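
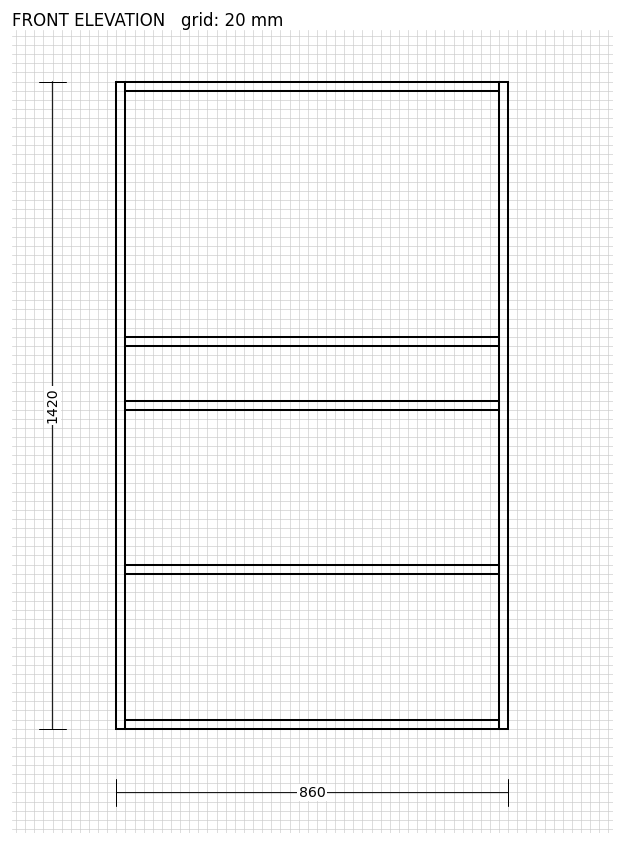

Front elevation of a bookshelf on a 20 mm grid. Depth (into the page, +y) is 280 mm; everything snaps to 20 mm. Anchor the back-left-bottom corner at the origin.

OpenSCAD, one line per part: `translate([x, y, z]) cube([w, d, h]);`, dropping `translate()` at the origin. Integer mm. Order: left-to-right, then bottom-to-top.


cube([20, 280, 1420]);
translate([20, 0, 0]) cube([820, 280, 20]);
translate([20, 0, 340]) cube([820, 280, 20]);
translate([20, 0, 700]) cube([820, 280, 20]);
translate([20, 0, 840]) cube([820, 280, 20]);
translate([20, 0, 1400]) cube([820, 280, 20]);
translate([840, 0, 0]) cube([20, 280, 1420]);


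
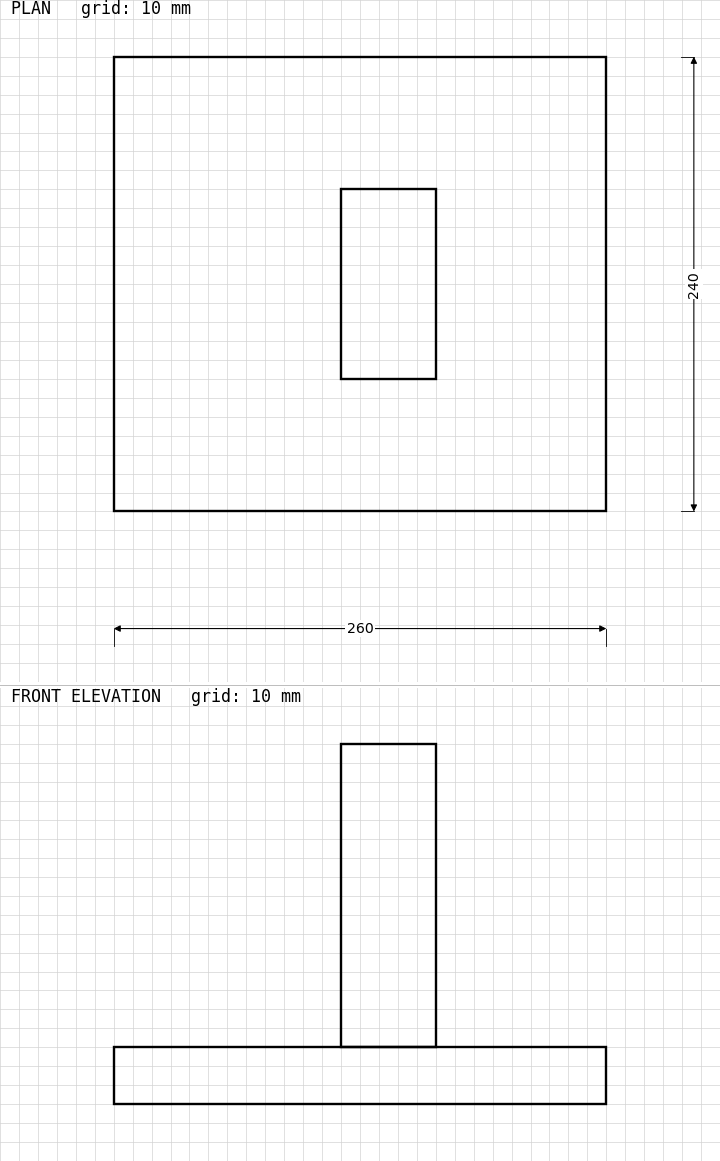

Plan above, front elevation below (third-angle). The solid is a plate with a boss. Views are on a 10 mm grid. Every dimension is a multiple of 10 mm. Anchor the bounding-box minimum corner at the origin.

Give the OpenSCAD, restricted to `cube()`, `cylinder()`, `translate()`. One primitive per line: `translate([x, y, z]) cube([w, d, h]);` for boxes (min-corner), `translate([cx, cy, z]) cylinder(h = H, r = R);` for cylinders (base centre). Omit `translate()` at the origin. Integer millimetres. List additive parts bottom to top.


cube([260, 240, 30]);
translate([120, 70, 30]) cube([50, 100, 160]);


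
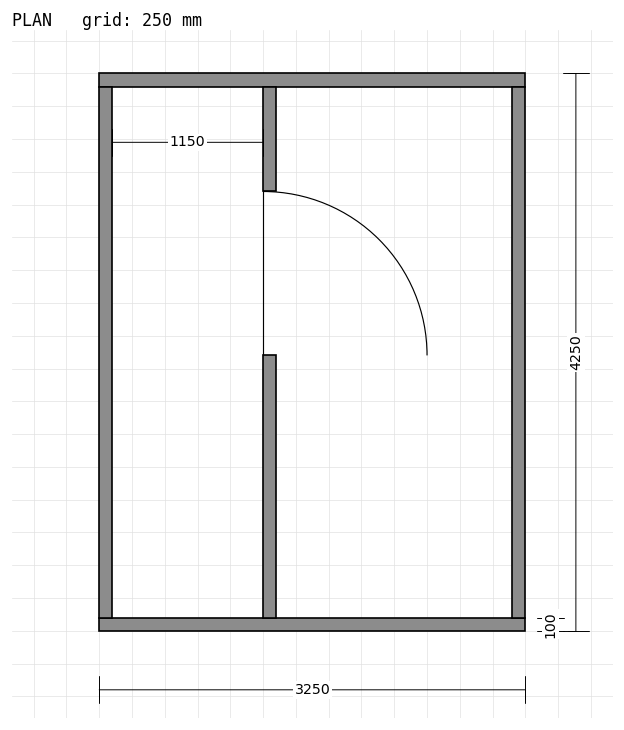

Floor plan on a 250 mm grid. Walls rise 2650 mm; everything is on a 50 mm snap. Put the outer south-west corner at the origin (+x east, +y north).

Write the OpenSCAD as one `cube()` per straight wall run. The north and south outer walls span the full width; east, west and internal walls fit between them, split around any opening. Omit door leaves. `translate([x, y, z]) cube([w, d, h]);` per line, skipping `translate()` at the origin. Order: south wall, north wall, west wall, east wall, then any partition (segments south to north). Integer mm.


cube([3250, 100, 2650]);
translate([0, 4150, 0]) cube([3250, 100, 2650]);
translate([0, 100, 0]) cube([100, 4050, 2650]);
translate([3150, 100, 0]) cube([100, 4050, 2650]);
translate([1250, 100, 0]) cube([100, 2000, 2650]);
translate([1250, 3350, 0]) cube([100, 800, 2650]);


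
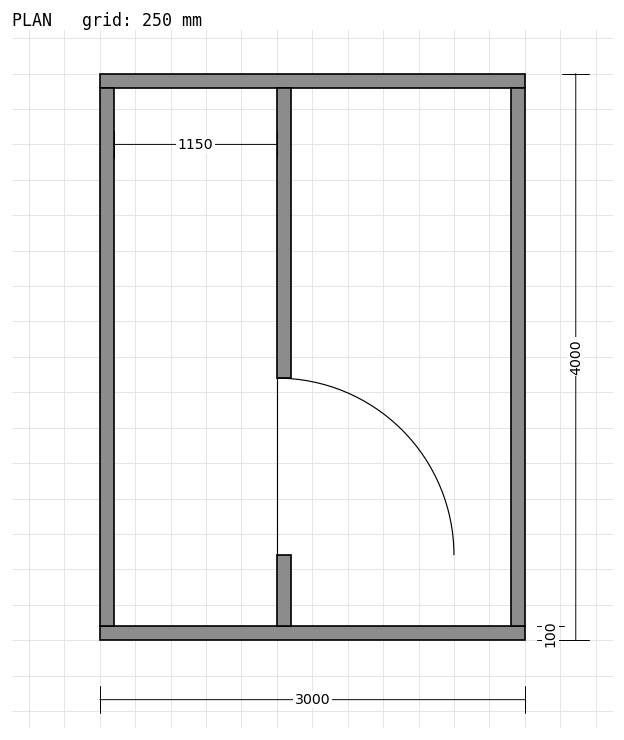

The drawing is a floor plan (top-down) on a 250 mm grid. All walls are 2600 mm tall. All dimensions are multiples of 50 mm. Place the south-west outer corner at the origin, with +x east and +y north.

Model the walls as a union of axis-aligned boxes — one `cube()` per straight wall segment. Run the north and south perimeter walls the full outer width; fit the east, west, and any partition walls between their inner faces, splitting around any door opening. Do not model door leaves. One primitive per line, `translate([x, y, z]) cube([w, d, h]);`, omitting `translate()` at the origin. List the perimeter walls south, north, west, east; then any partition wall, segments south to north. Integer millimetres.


cube([3000, 100, 2600]);
translate([0, 3900, 0]) cube([3000, 100, 2600]);
translate([0, 100, 0]) cube([100, 3800, 2600]);
translate([2900, 100, 0]) cube([100, 3800, 2600]);
translate([1250, 100, 0]) cube([100, 500, 2600]);
translate([1250, 1850, 0]) cube([100, 2050, 2600]);


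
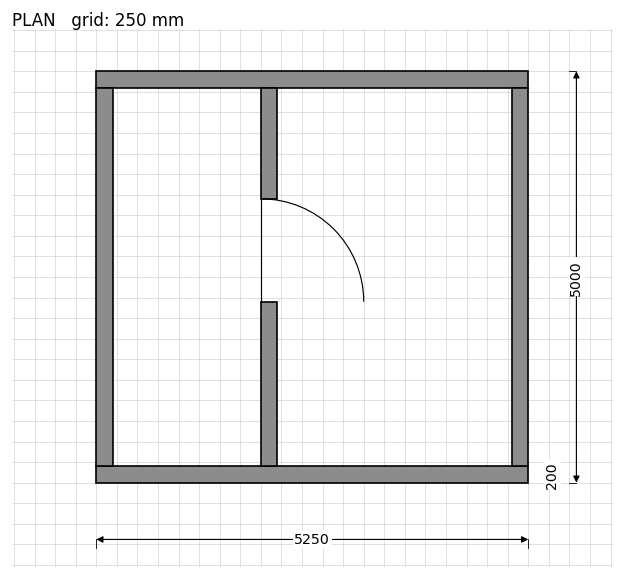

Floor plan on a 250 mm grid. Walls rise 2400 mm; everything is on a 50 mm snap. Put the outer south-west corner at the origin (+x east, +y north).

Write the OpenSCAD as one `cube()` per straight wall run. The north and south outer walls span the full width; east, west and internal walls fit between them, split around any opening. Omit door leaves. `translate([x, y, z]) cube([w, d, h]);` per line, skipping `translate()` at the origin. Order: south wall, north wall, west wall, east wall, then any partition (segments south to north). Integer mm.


cube([5250, 200, 2400]);
translate([0, 4800, 0]) cube([5250, 200, 2400]);
translate([0, 200, 0]) cube([200, 4600, 2400]);
translate([5050, 200, 0]) cube([200, 4600, 2400]);
translate([2000, 200, 0]) cube([200, 2000, 2400]);
translate([2000, 3450, 0]) cube([200, 1350, 2400]);


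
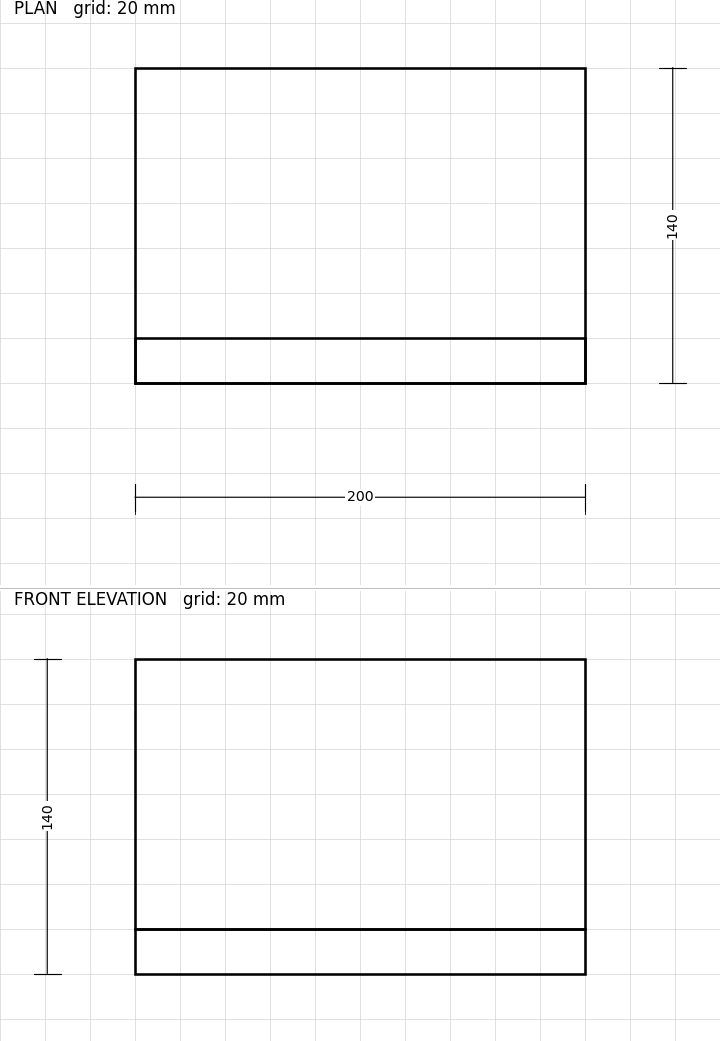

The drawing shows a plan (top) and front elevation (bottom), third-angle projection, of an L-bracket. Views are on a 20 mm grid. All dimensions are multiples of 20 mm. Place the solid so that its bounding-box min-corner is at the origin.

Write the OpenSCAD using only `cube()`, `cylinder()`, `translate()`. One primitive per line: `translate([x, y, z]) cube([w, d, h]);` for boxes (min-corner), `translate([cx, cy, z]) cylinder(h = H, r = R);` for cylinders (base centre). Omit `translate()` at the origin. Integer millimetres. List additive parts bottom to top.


cube([200, 140, 20]);
translate([0, 0, 20]) cube([200, 20, 120]);


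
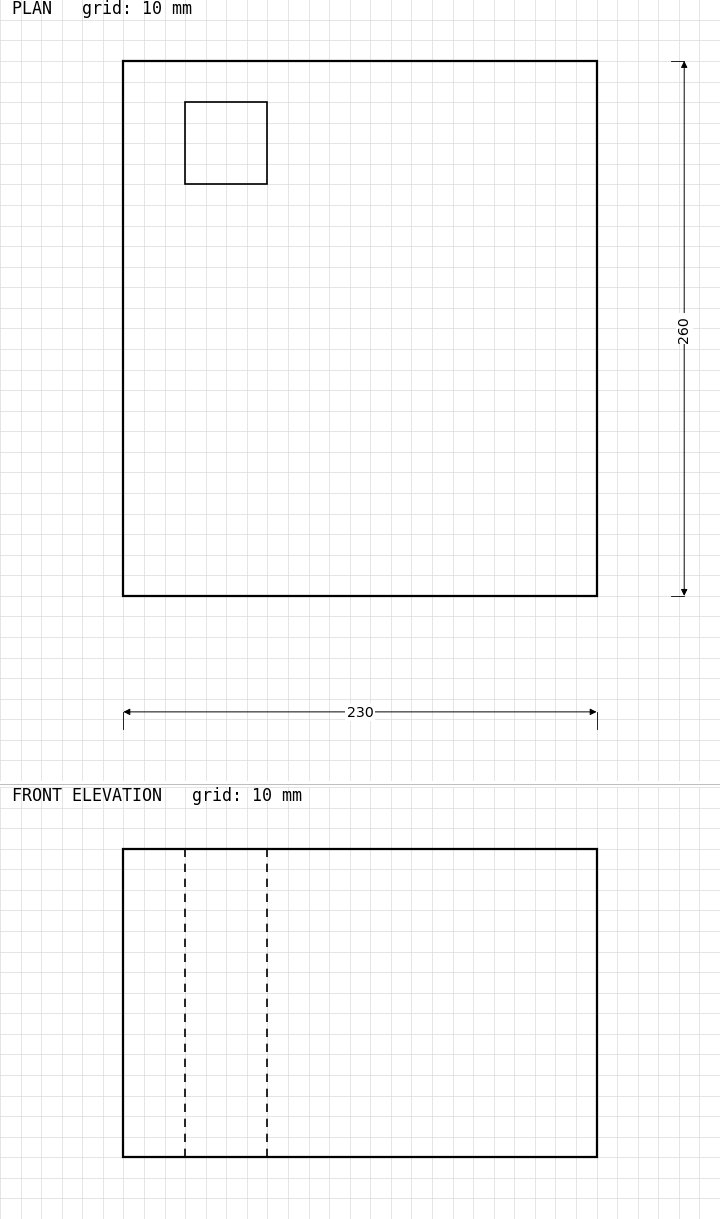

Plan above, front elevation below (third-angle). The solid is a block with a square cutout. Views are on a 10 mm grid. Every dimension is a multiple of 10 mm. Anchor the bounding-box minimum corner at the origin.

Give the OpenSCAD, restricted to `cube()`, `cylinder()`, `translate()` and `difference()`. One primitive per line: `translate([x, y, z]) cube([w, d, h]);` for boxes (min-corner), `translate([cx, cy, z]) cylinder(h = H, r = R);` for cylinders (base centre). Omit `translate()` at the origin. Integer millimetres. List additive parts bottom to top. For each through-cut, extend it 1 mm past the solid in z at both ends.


difference() {
  cube([230, 260, 150]);
  translate([30, 200, -1]) cube([40, 40, 152]);
}


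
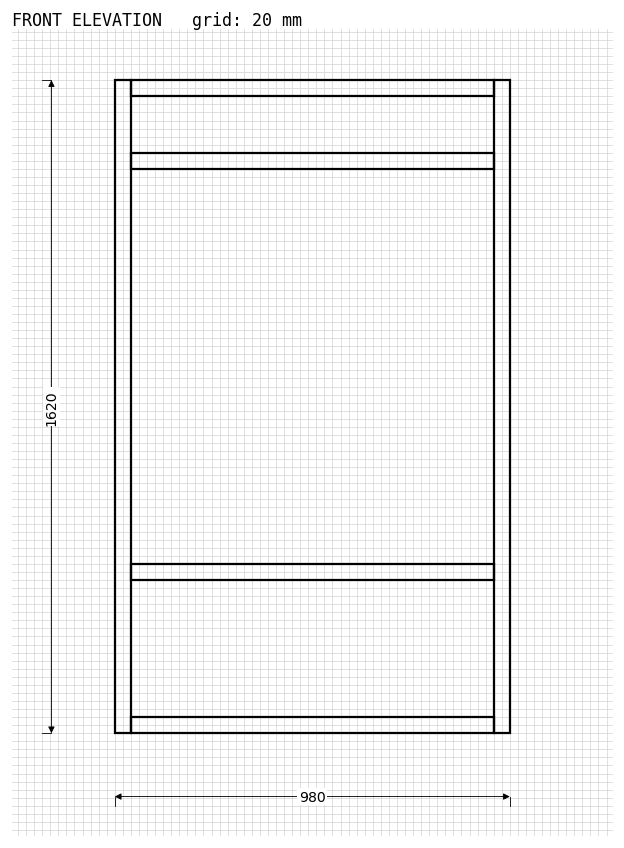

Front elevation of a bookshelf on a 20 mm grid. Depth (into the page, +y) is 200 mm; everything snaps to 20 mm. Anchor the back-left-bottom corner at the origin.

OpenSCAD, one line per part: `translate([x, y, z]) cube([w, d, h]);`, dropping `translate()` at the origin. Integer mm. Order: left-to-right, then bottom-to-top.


cube([40, 200, 1620]);
translate([40, 0, 0]) cube([900, 200, 40]);
translate([40, 0, 380]) cube([900, 200, 40]);
translate([40, 0, 1400]) cube([900, 200, 40]);
translate([40, 0, 1580]) cube([900, 200, 40]);
translate([940, 0, 0]) cube([40, 200, 1620]);


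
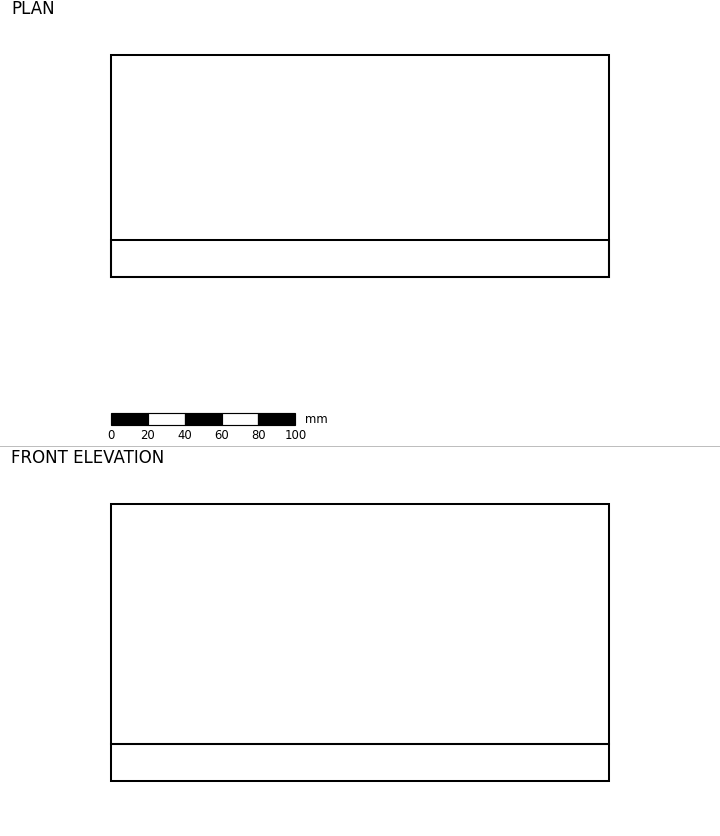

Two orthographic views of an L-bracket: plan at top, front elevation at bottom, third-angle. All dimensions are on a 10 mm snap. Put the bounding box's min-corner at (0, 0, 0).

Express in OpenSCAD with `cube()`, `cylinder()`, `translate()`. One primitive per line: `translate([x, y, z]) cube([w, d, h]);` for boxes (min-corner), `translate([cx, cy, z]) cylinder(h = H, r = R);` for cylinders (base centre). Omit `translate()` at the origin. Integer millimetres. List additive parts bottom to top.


cube([270, 120, 20]);
translate([0, 0, 20]) cube([270, 20, 130]);


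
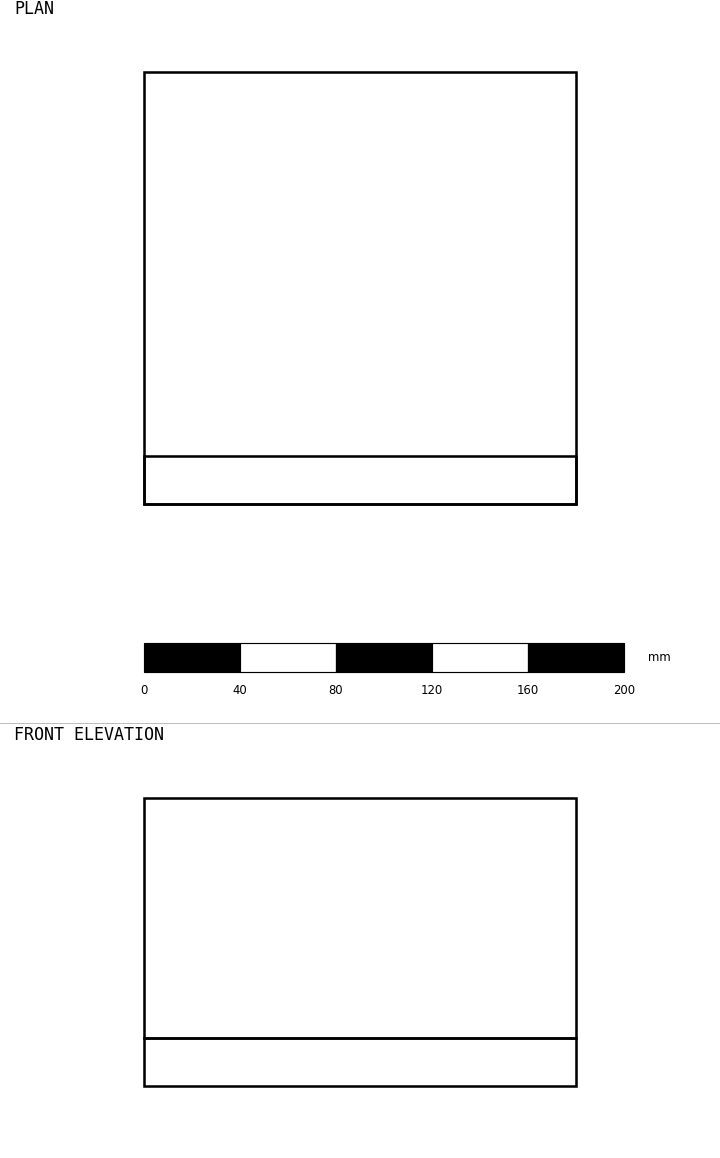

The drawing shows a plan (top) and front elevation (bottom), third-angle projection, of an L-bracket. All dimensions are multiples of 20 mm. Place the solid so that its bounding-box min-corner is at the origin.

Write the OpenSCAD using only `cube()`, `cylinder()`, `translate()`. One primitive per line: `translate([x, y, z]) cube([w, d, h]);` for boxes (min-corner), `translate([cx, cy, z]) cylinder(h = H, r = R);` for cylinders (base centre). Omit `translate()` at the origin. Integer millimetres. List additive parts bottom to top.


cube([180, 180, 20]);
translate([0, 0, 20]) cube([180, 20, 100]);


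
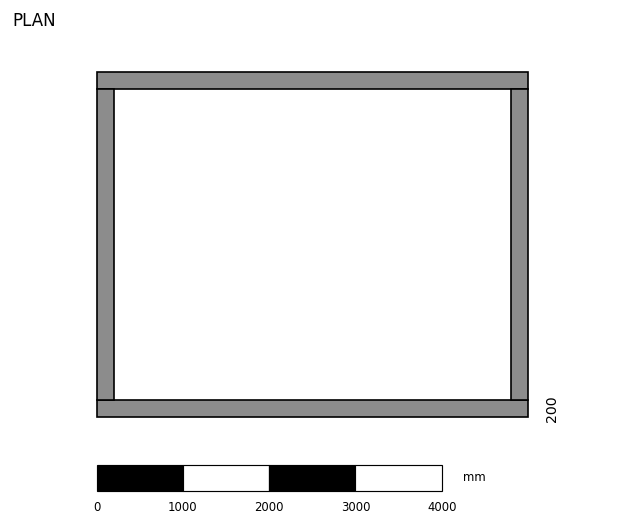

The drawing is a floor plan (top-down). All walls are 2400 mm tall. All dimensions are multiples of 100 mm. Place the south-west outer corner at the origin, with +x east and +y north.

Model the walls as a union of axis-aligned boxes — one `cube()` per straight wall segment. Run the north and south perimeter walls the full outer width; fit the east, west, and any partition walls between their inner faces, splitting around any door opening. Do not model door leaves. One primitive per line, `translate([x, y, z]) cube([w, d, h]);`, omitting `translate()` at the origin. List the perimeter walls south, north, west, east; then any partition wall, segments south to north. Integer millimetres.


cube([5000, 200, 2400]);
translate([0, 3800, 0]) cube([5000, 200, 2400]);
translate([0, 200, 0]) cube([200, 3600, 2400]);
translate([4800, 200, 0]) cube([200, 3600, 2400]);


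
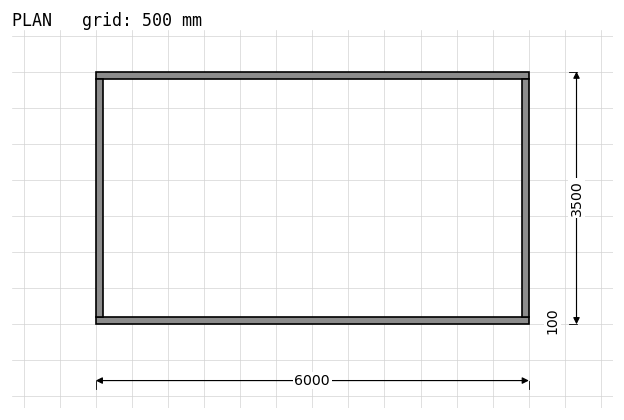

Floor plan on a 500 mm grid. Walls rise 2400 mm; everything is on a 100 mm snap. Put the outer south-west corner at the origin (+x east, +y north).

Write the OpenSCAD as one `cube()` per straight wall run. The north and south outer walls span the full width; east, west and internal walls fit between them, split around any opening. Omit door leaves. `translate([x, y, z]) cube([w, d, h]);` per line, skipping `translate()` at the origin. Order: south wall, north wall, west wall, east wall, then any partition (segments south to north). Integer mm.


cube([6000, 100, 2400]);
translate([0, 3400, 0]) cube([6000, 100, 2400]);
translate([0, 100, 0]) cube([100, 3300, 2400]);
translate([5900, 100, 0]) cube([100, 3300, 2400]);


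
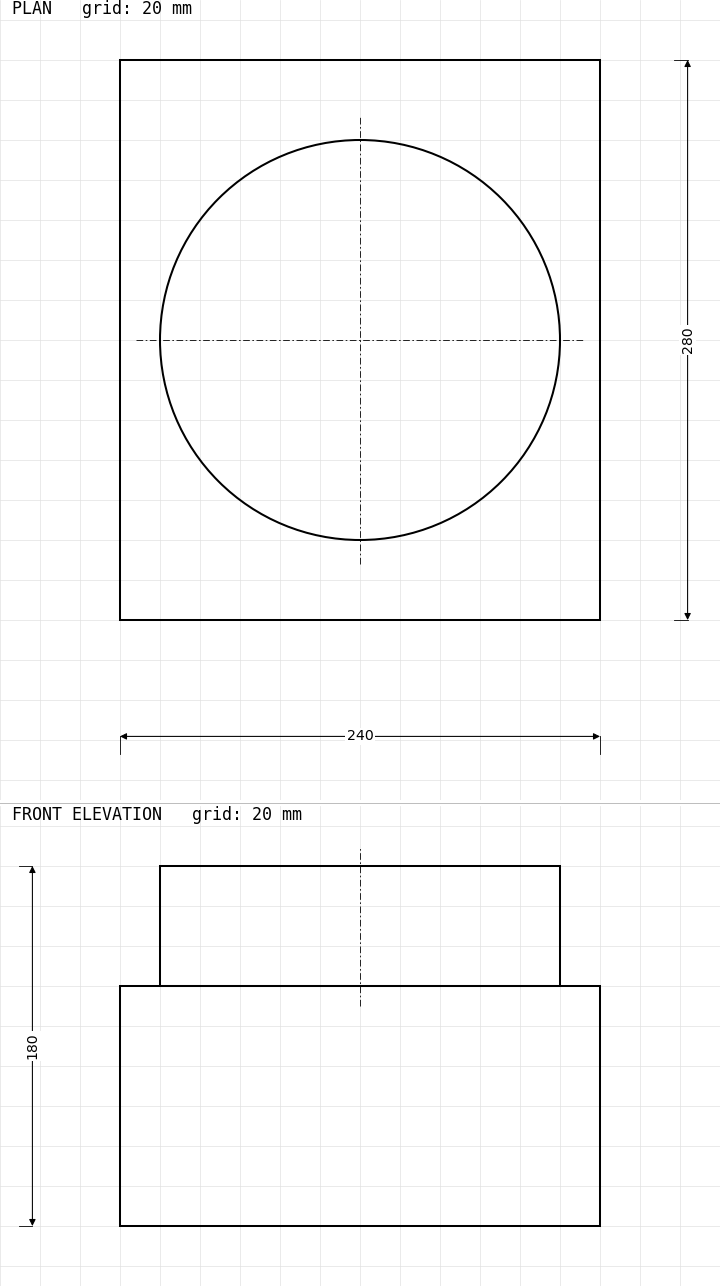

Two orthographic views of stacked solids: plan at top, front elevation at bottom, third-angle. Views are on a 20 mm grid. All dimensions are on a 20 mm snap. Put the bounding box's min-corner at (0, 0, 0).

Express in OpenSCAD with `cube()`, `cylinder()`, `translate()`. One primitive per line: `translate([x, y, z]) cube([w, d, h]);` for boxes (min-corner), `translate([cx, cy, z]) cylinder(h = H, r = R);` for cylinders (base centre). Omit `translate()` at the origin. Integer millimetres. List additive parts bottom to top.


cube([240, 280, 120]);
translate([120, 140, 120]) cylinder(h = 60, r = 100);


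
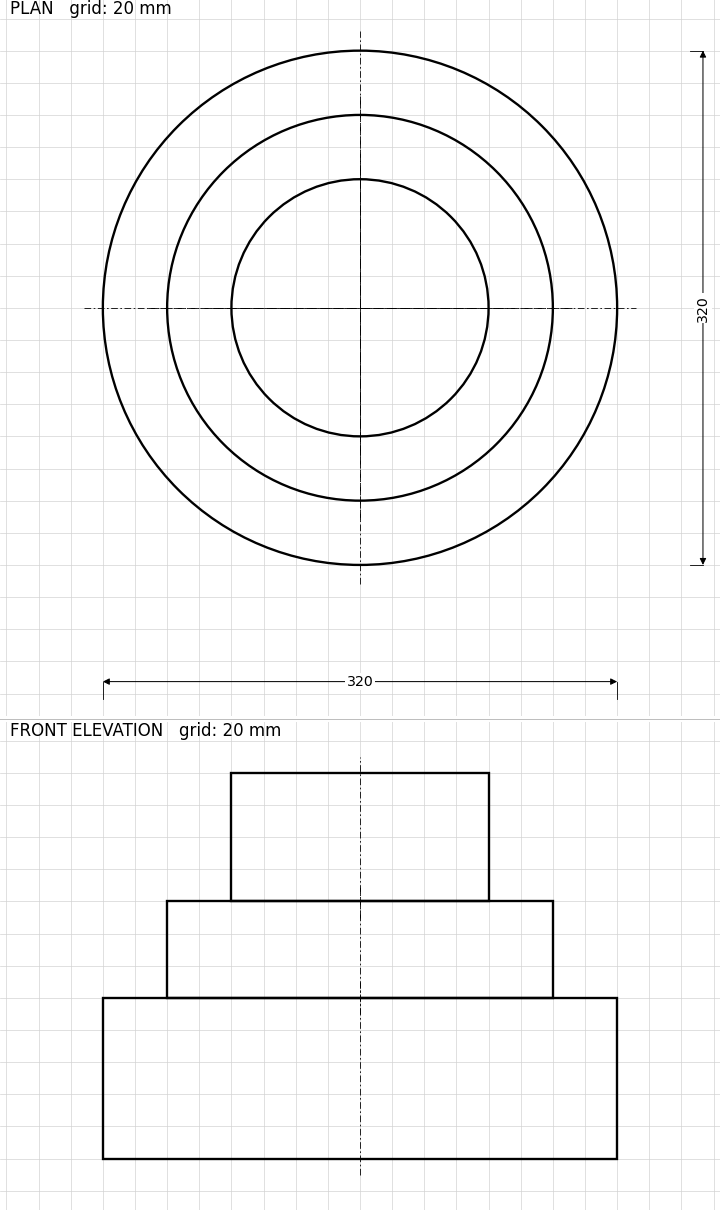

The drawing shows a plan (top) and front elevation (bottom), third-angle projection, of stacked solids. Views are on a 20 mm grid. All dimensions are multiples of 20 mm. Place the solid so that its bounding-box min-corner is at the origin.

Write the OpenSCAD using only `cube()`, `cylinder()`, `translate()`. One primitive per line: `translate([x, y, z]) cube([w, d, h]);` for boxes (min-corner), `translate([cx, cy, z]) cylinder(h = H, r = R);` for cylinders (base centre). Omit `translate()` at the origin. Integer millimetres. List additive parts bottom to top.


translate([160, 160, 0]) cylinder(h = 100, r = 160);
translate([160, 160, 100]) cylinder(h = 60, r = 120);
translate([160, 160, 160]) cylinder(h = 80, r = 80);


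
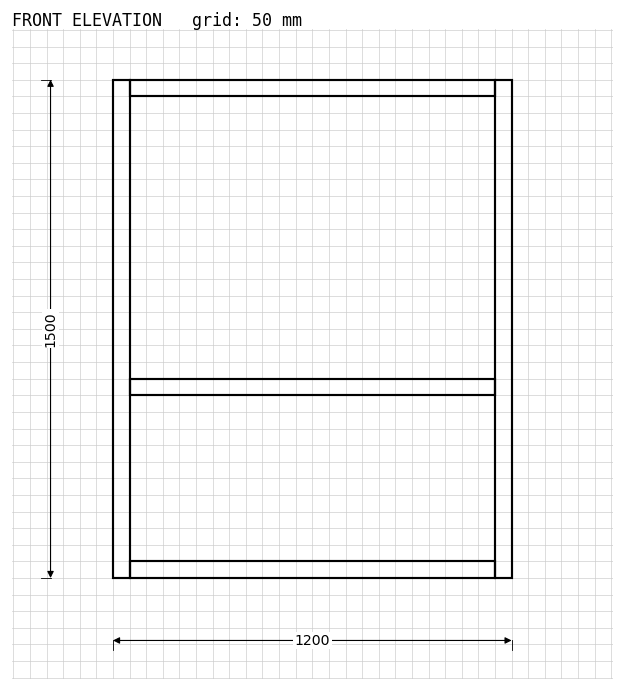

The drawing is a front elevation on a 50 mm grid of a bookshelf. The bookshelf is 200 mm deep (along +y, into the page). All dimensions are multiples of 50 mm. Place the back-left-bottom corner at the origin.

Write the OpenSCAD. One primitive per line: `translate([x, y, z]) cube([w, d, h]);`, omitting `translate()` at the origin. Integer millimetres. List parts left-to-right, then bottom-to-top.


cube([50, 200, 1500]);
translate([50, 0, 0]) cube([1100, 200, 50]);
translate([50, 0, 550]) cube([1100, 200, 50]);
translate([50, 0, 1450]) cube([1100, 200, 50]);
translate([1150, 0, 0]) cube([50, 200, 1500]);


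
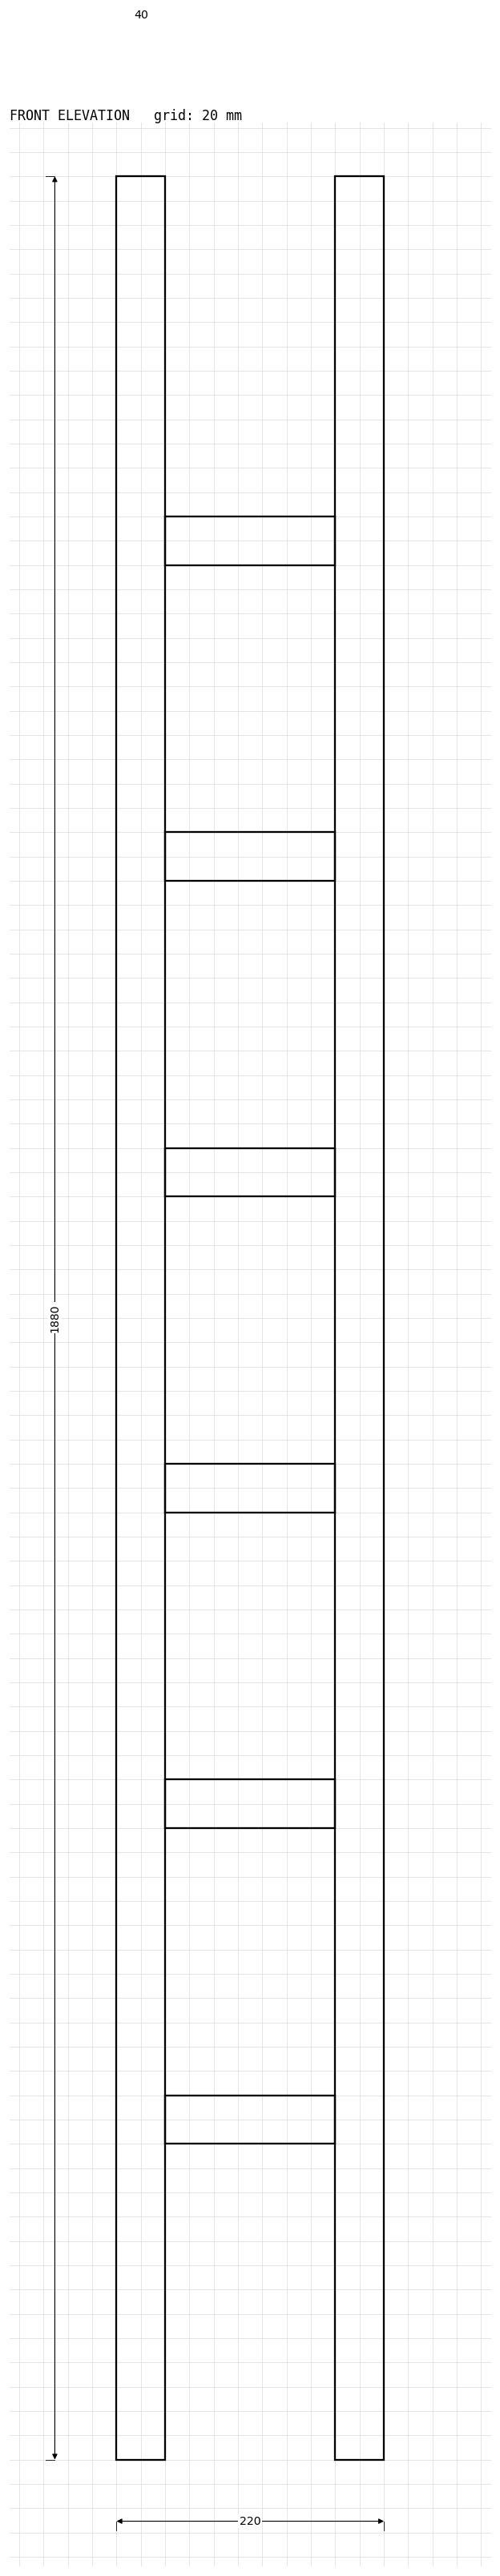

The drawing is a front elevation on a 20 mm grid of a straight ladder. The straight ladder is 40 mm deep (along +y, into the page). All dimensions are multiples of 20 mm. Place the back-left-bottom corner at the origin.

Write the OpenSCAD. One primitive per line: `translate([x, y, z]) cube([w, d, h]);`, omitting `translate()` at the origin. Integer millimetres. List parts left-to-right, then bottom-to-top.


cube([40, 40, 1880]);
translate([40, 0, 260]) cube([140, 40, 40]);
translate([40, 0, 520]) cube([140, 40, 40]);
translate([40, 0, 780]) cube([140, 40, 40]);
translate([40, 0, 1040]) cube([140, 40, 40]);
translate([40, 0, 1300]) cube([140, 40, 40]);
translate([40, 0, 1560]) cube([140, 40, 40]);
translate([180, 0, 0]) cube([40, 40, 1880]);


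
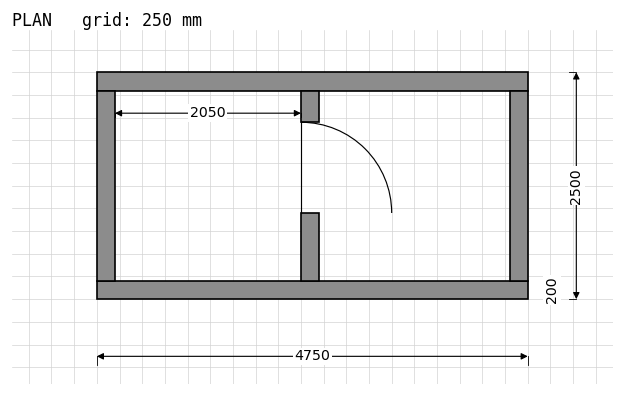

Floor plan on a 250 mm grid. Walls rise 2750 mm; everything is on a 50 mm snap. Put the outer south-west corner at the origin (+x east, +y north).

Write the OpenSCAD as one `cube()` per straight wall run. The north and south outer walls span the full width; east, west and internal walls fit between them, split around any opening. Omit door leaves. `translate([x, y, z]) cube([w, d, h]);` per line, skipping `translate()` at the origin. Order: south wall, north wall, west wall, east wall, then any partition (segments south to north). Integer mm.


cube([4750, 200, 2750]);
translate([0, 2300, 0]) cube([4750, 200, 2750]);
translate([0, 200, 0]) cube([200, 2100, 2750]);
translate([4550, 200, 0]) cube([200, 2100, 2750]);
translate([2250, 200, 0]) cube([200, 750, 2750]);
translate([2250, 1950, 0]) cube([200, 350, 2750]);


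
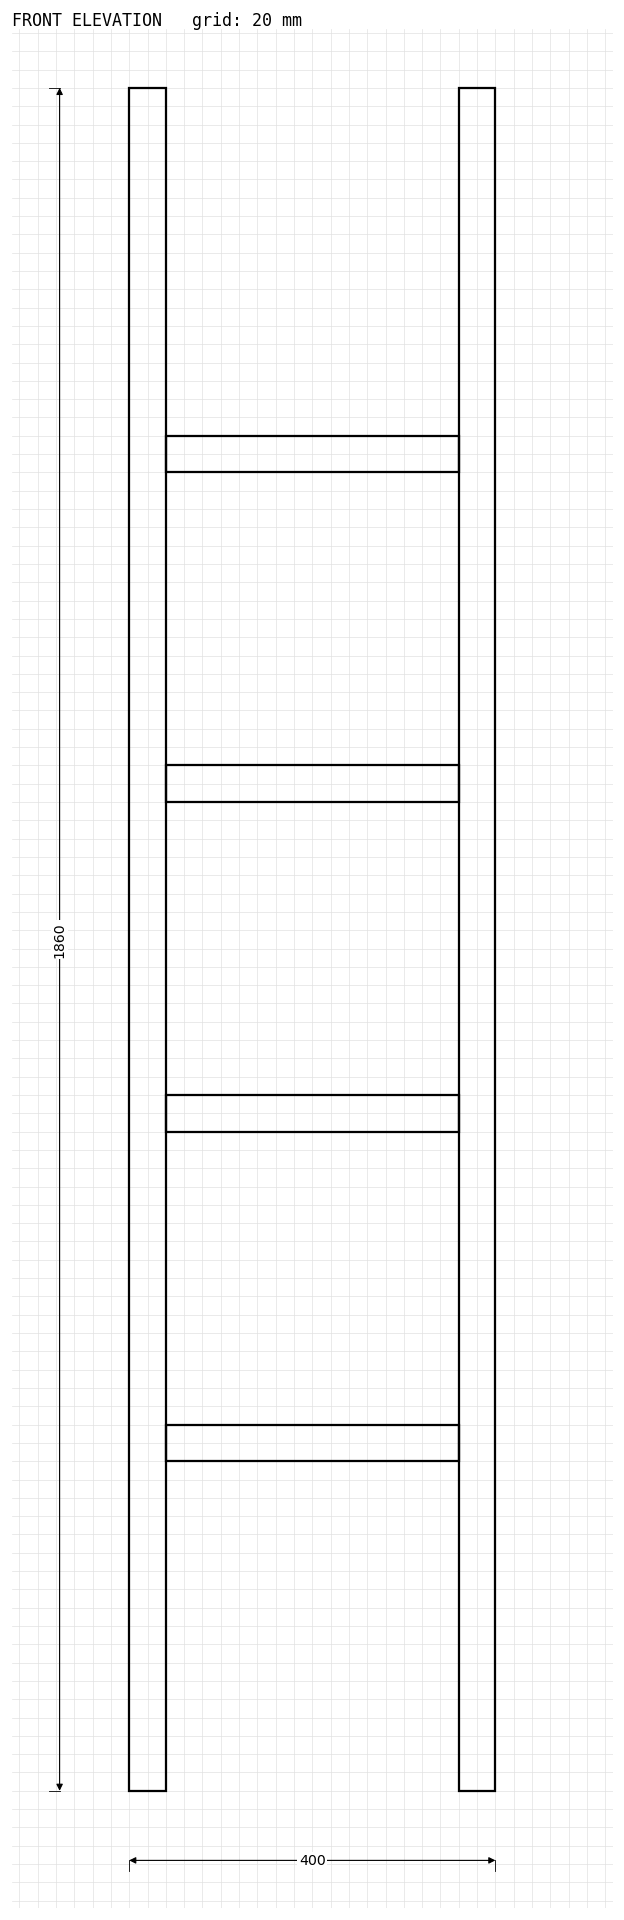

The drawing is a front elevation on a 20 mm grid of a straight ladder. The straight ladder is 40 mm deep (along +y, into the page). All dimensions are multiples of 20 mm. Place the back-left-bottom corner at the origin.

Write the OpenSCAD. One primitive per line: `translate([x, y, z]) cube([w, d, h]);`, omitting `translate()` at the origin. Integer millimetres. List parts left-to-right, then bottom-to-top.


cube([40, 40, 1860]);
translate([40, 0, 360]) cube([320, 40, 40]);
translate([40, 0, 720]) cube([320, 40, 40]);
translate([40, 0, 1080]) cube([320, 40, 40]);
translate([40, 0, 1440]) cube([320, 40, 40]);
translate([360, 0, 0]) cube([40, 40, 1860]);


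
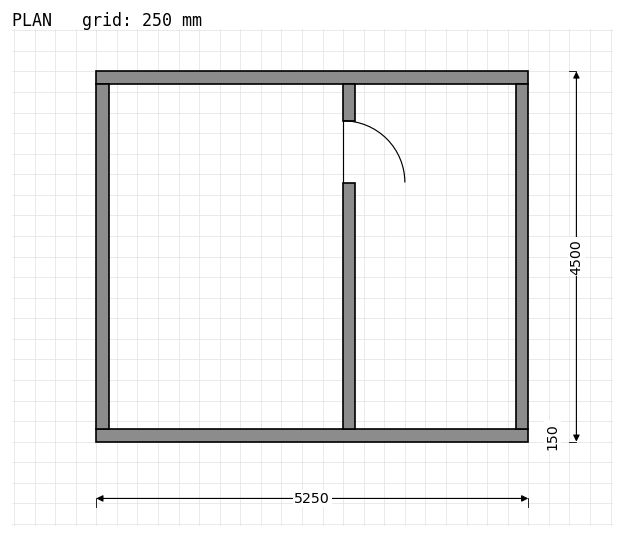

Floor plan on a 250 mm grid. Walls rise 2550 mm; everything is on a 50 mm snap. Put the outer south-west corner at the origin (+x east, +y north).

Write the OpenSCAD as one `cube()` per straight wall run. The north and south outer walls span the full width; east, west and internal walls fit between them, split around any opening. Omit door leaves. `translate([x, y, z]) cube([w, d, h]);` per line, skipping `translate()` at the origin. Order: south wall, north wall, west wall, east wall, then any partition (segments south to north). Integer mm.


cube([5250, 150, 2550]);
translate([0, 4350, 0]) cube([5250, 150, 2550]);
translate([0, 150, 0]) cube([150, 4200, 2550]);
translate([5100, 150, 0]) cube([150, 4200, 2550]);
translate([3000, 150, 0]) cube([150, 3000, 2550]);
translate([3000, 3900, 0]) cube([150, 450, 2550]);


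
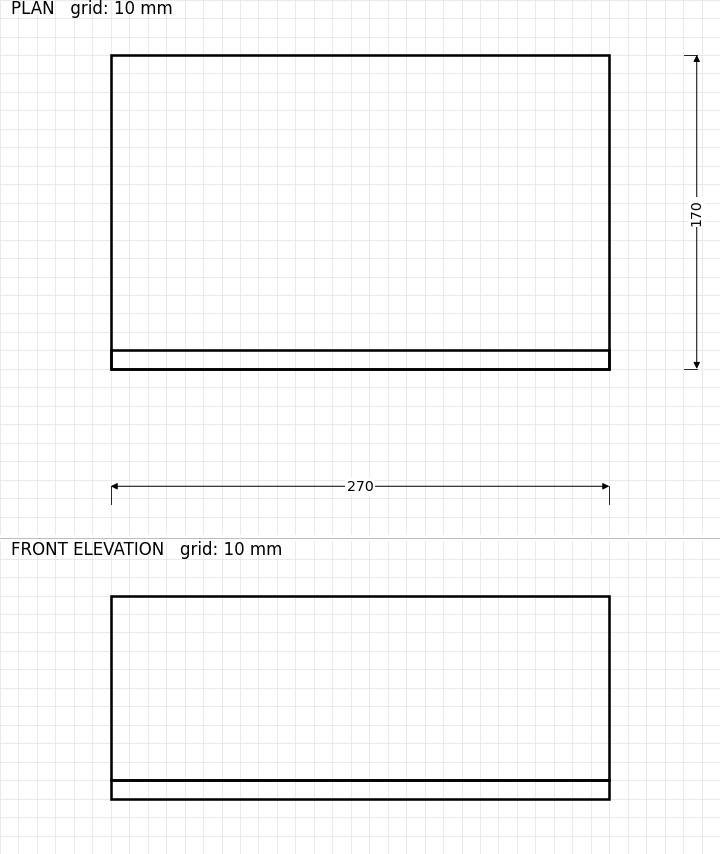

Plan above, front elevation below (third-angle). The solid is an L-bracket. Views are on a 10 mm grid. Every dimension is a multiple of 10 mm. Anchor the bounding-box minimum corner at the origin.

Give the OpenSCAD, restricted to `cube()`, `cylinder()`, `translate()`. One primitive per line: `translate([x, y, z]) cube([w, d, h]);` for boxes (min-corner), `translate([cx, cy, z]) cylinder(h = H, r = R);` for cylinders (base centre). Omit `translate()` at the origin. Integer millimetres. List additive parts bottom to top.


cube([270, 170, 10]);
translate([0, 0, 10]) cube([270, 10, 100]);


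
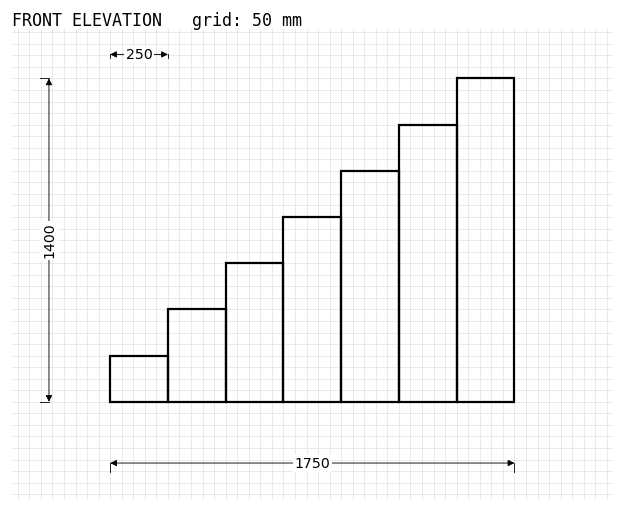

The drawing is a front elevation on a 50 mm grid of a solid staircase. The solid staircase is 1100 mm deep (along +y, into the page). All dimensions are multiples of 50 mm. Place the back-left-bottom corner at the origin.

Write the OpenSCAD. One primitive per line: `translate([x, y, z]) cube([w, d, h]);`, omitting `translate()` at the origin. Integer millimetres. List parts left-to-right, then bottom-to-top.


cube([250, 1100, 200]);
translate([250, 0, 0]) cube([250, 1100, 400]);
translate([500, 0, 0]) cube([250, 1100, 600]);
translate([750, 0, 0]) cube([250, 1100, 800]);
translate([1000, 0, 0]) cube([250, 1100, 1000]);
translate([1250, 0, 0]) cube([250, 1100, 1200]);
translate([1500, 0, 0]) cube([250, 1100, 1400]);


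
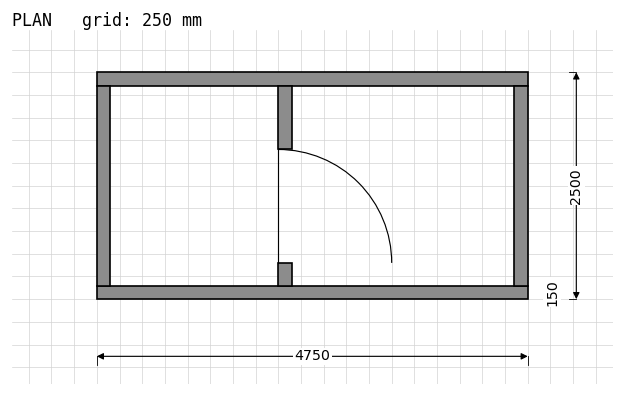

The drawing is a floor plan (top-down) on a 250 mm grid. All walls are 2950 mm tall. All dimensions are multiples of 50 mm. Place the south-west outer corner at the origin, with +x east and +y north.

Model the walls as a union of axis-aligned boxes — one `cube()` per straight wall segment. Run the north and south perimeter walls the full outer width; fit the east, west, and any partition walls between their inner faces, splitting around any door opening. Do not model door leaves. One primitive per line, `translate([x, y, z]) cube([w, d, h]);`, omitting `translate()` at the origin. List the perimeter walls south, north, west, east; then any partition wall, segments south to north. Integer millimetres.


cube([4750, 150, 2950]);
translate([0, 2350, 0]) cube([4750, 150, 2950]);
translate([0, 150, 0]) cube([150, 2200, 2950]);
translate([4600, 150, 0]) cube([150, 2200, 2950]);
translate([2000, 150, 0]) cube([150, 250, 2950]);
translate([2000, 1650, 0]) cube([150, 700, 2950]);


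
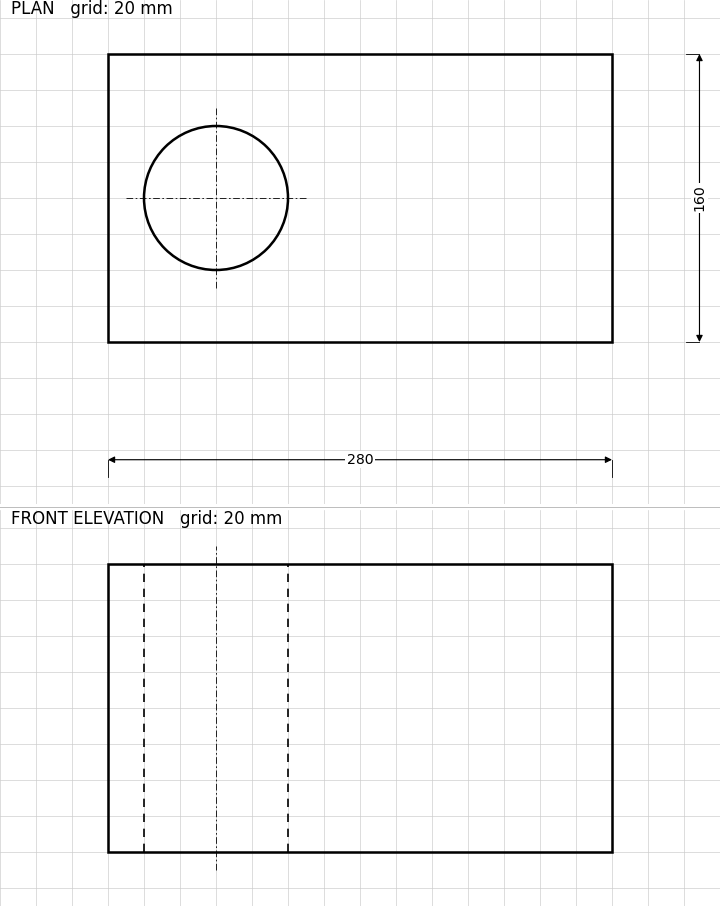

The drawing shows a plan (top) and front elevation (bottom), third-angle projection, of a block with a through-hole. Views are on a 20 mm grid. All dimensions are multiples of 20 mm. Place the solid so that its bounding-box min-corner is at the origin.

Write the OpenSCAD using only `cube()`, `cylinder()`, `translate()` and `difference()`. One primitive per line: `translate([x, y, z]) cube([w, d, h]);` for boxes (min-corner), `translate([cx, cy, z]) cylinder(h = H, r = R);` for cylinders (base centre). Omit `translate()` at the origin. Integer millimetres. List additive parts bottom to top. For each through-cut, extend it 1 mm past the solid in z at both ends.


difference() {
  cube([280, 160, 160]);
  translate([60, 80, -1]) cylinder(h = 162, r = 40);
}


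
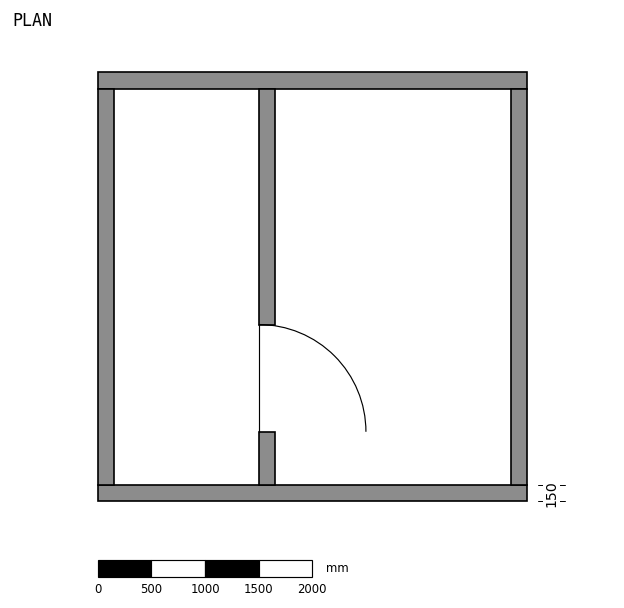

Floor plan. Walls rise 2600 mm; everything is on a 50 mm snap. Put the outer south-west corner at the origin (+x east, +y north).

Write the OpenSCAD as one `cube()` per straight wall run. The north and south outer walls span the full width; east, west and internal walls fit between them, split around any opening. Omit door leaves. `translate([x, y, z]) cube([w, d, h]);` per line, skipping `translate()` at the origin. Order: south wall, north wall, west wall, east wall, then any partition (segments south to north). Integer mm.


cube([4000, 150, 2600]);
translate([0, 3850, 0]) cube([4000, 150, 2600]);
translate([0, 150, 0]) cube([150, 3700, 2600]);
translate([3850, 150, 0]) cube([150, 3700, 2600]);
translate([1500, 150, 0]) cube([150, 500, 2600]);
translate([1500, 1650, 0]) cube([150, 2200, 2600]);


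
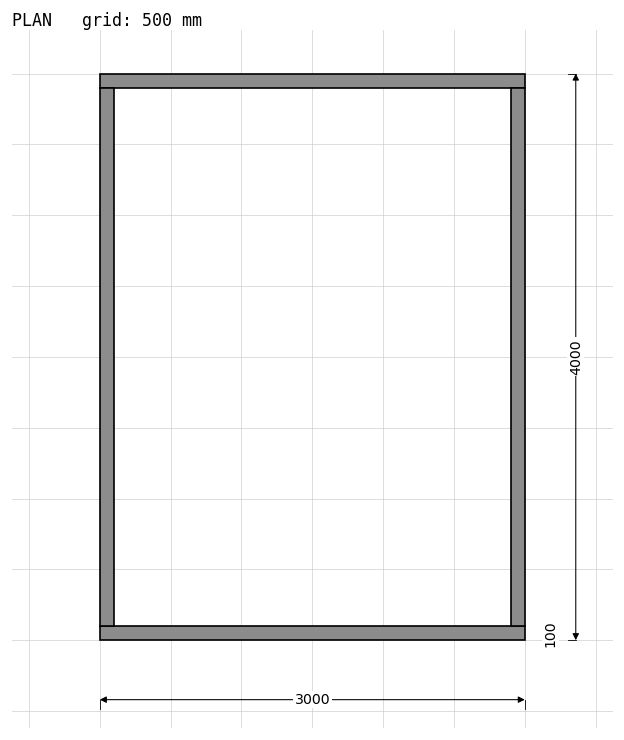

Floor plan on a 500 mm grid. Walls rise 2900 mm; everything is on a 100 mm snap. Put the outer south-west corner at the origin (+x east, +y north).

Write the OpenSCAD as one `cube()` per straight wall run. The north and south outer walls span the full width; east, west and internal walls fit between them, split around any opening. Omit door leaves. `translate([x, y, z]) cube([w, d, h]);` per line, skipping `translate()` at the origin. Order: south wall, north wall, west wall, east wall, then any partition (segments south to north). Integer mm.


cube([3000, 100, 2900]);
translate([0, 3900, 0]) cube([3000, 100, 2900]);
translate([0, 100, 0]) cube([100, 3800, 2900]);
translate([2900, 100, 0]) cube([100, 3800, 2900]);


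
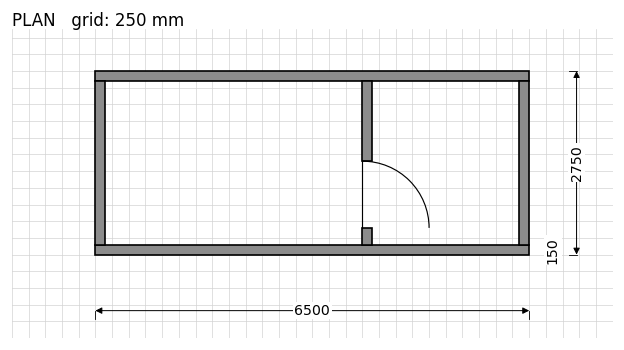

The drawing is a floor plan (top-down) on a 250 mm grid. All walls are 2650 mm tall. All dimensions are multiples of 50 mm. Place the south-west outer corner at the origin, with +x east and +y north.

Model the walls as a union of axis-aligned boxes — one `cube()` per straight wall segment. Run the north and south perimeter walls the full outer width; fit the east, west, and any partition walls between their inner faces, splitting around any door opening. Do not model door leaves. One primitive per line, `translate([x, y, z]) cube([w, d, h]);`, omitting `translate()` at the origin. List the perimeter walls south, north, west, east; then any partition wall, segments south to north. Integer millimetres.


cube([6500, 150, 2650]);
translate([0, 2600, 0]) cube([6500, 150, 2650]);
translate([0, 150, 0]) cube([150, 2450, 2650]);
translate([6350, 150, 0]) cube([150, 2450, 2650]);
translate([4000, 150, 0]) cube([150, 250, 2650]);
translate([4000, 1400, 0]) cube([150, 1200, 2650]);


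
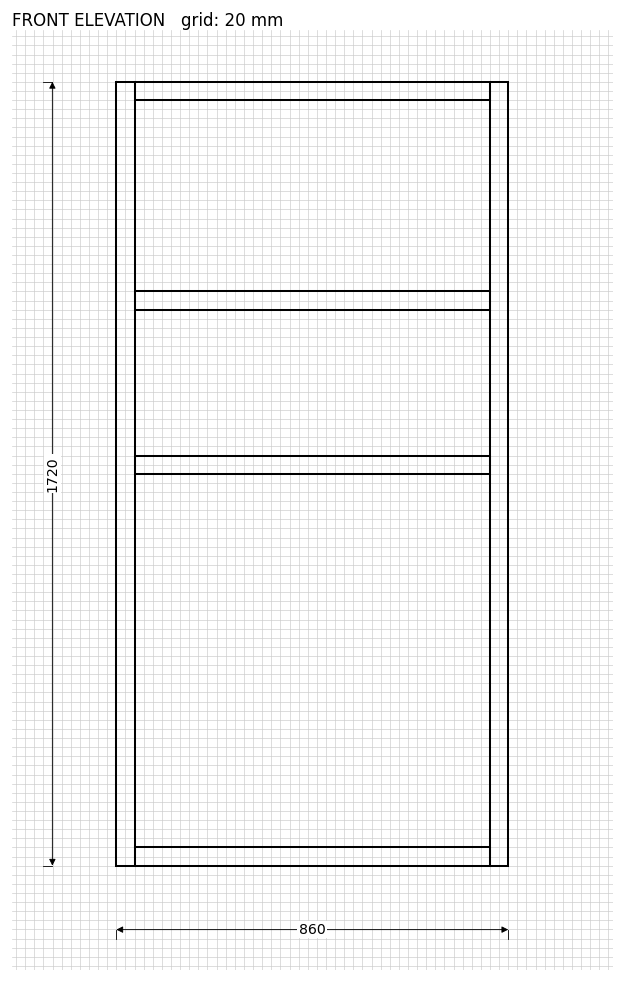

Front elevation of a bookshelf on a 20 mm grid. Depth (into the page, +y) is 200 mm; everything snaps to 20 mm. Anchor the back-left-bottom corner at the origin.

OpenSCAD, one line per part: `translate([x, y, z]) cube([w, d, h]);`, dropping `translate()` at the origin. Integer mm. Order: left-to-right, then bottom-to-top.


cube([40, 200, 1720]);
translate([40, 0, 0]) cube([780, 200, 40]);
translate([40, 0, 860]) cube([780, 200, 40]);
translate([40, 0, 1220]) cube([780, 200, 40]);
translate([40, 0, 1680]) cube([780, 200, 40]);
translate([820, 0, 0]) cube([40, 200, 1720]);


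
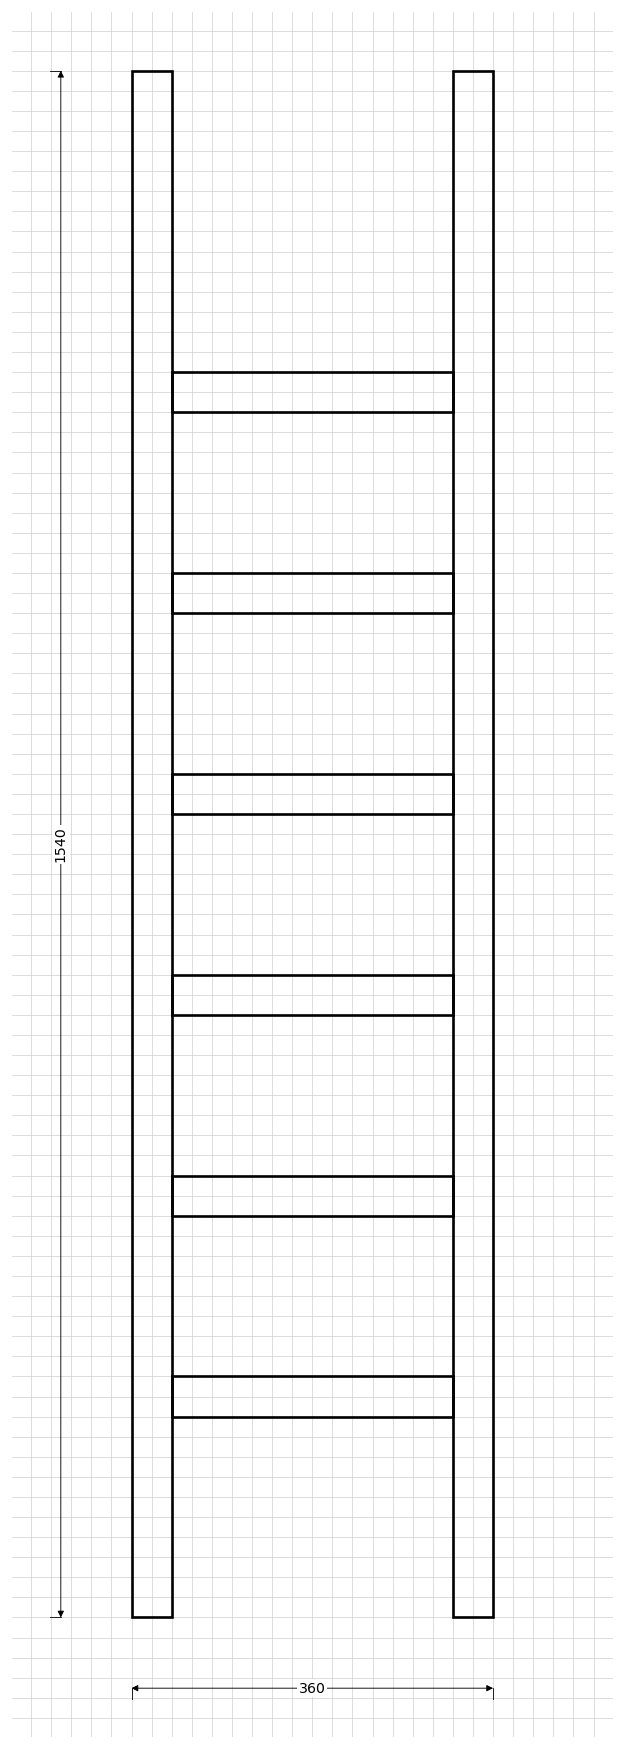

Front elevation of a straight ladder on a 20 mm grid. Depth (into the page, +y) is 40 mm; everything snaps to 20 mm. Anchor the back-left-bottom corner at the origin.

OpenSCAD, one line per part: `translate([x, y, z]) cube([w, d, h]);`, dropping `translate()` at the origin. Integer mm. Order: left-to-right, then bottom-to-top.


cube([40, 40, 1540]);
translate([40, 0, 200]) cube([280, 40, 40]);
translate([40, 0, 400]) cube([280, 40, 40]);
translate([40, 0, 600]) cube([280, 40, 40]);
translate([40, 0, 800]) cube([280, 40, 40]);
translate([40, 0, 1000]) cube([280, 40, 40]);
translate([40, 0, 1200]) cube([280, 40, 40]);
translate([320, 0, 0]) cube([40, 40, 1540]);


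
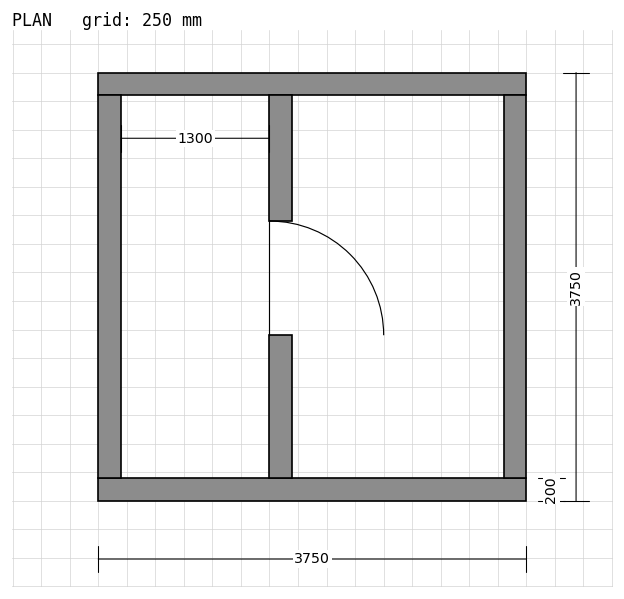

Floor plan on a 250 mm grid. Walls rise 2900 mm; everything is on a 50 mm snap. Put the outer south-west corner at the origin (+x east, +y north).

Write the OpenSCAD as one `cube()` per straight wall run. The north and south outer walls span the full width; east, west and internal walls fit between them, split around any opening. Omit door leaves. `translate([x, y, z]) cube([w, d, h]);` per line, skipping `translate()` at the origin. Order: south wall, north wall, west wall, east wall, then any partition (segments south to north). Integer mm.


cube([3750, 200, 2900]);
translate([0, 3550, 0]) cube([3750, 200, 2900]);
translate([0, 200, 0]) cube([200, 3350, 2900]);
translate([3550, 200, 0]) cube([200, 3350, 2900]);
translate([1500, 200, 0]) cube([200, 1250, 2900]);
translate([1500, 2450, 0]) cube([200, 1100, 2900]);


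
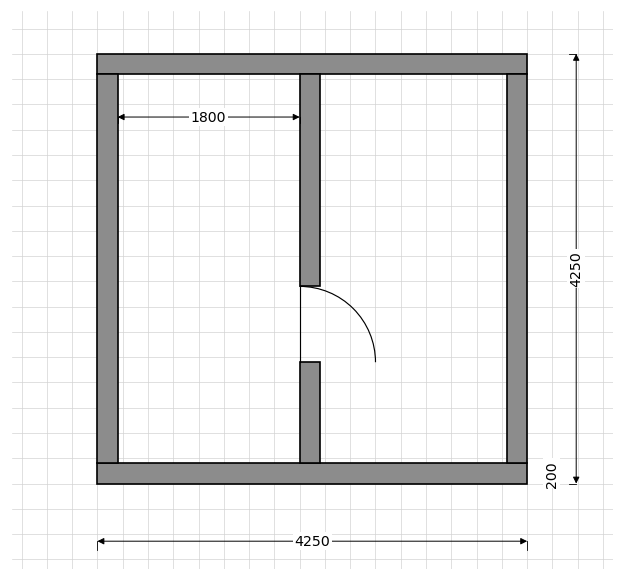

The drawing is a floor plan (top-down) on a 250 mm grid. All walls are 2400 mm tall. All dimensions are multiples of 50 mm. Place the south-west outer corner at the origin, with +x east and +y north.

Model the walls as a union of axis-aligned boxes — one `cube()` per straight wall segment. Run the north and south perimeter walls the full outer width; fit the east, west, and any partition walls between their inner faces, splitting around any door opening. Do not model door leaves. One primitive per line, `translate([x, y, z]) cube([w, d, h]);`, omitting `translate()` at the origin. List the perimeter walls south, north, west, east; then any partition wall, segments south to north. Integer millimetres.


cube([4250, 200, 2400]);
translate([0, 4050, 0]) cube([4250, 200, 2400]);
translate([0, 200, 0]) cube([200, 3850, 2400]);
translate([4050, 200, 0]) cube([200, 3850, 2400]);
translate([2000, 200, 0]) cube([200, 1000, 2400]);
translate([2000, 1950, 0]) cube([200, 2100, 2400]);


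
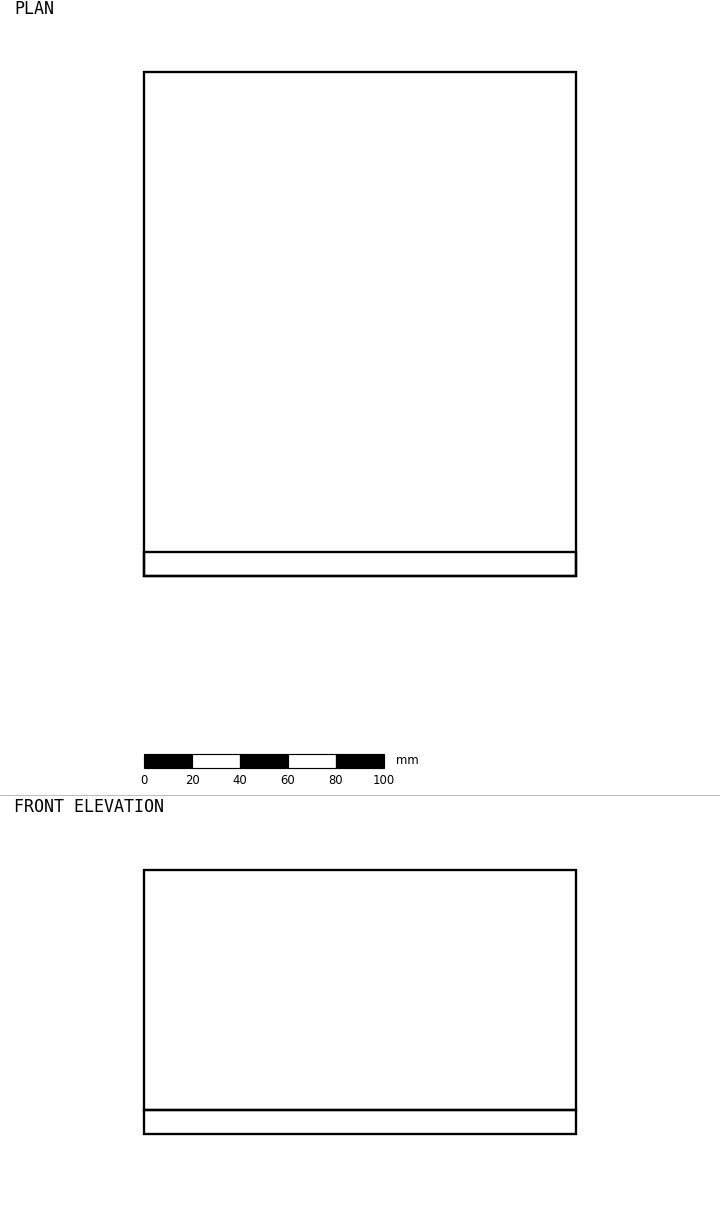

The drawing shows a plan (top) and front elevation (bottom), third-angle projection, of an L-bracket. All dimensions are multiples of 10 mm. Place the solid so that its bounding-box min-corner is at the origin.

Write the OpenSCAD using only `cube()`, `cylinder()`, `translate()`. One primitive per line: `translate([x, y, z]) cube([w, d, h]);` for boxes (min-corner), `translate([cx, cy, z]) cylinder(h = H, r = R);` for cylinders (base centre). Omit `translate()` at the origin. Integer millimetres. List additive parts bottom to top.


cube([180, 210, 10]);
translate([0, 0, 10]) cube([180, 10, 100]);


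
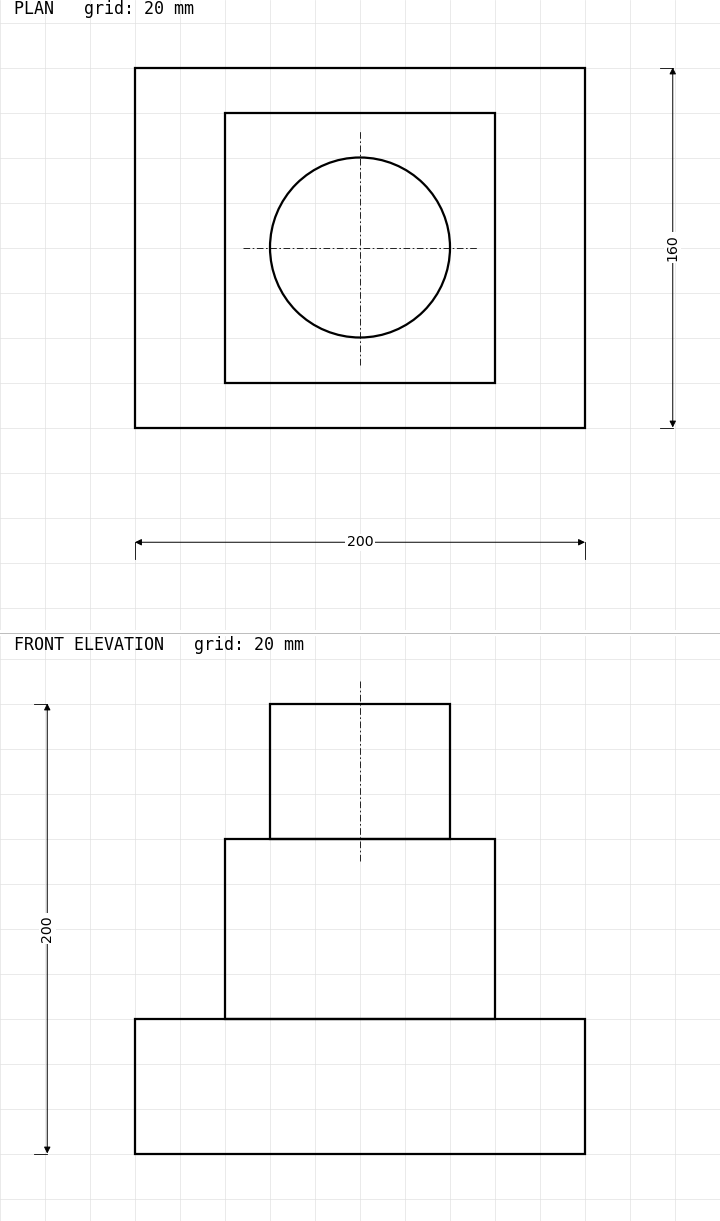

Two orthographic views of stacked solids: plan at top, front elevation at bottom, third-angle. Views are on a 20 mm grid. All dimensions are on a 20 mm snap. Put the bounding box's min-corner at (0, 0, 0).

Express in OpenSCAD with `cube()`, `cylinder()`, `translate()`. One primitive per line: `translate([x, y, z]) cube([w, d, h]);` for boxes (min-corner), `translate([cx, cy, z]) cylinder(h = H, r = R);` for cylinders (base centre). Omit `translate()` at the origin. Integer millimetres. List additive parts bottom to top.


cube([200, 160, 60]);
translate([40, 20, 60]) cube([120, 120, 80]);
translate([100, 80, 140]) cylinder(h = 60, r = 40);


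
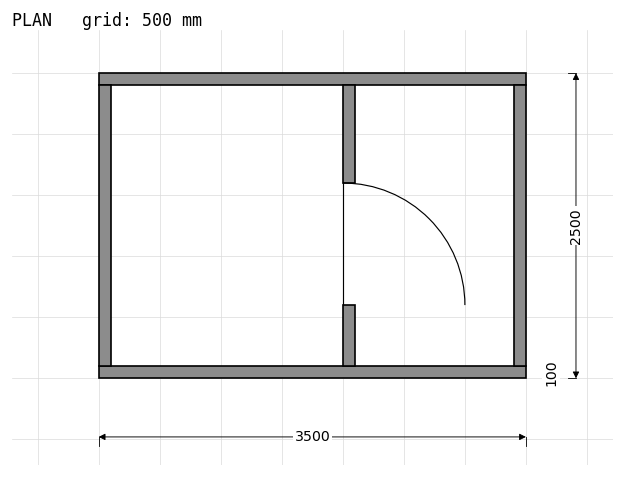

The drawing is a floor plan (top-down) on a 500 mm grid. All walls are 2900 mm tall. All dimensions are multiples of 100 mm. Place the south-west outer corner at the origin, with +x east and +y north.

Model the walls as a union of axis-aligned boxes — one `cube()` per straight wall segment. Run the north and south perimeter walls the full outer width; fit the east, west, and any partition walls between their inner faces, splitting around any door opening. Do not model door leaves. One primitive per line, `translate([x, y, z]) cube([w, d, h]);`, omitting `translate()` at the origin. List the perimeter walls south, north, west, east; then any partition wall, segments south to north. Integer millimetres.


cube([3500, 100, 2900]);
translate([0, 2400, 0]) cube([3500, 100, 2900]);
translate([0, 100, 0]) cube([100, 2300, 2900]);
translate([3400, 100, 0]) cube([100, 2300, 2900]);
translate([2000, 100, 0]) cube([100, 500, 2900]);
translate([2000, 1600, 0]) cube([100, 800, 2900]);


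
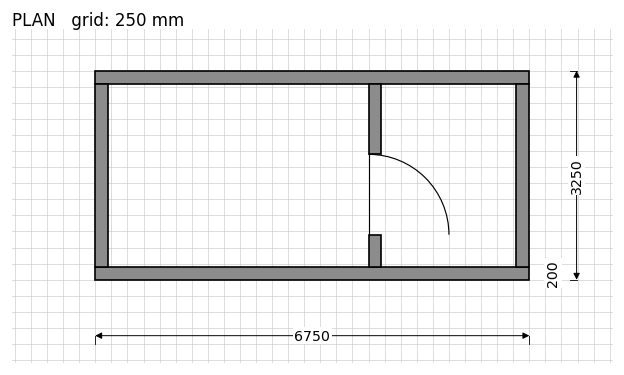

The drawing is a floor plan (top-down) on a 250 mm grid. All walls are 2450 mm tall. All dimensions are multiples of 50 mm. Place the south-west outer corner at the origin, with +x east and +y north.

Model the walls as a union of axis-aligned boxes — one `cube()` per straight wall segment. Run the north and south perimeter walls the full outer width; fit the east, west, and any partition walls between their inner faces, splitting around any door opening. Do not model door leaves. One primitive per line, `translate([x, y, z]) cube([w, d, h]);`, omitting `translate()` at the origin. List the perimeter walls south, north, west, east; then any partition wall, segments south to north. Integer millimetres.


cube([6750, 200, 2450]);
translate([0, 3050, 0]) cube([6750, 200, 2450]);
translate([0, 200, 0]) cube([200, 2850, 2450]);
translate([6550, 200, 0]) cube([200, 2850, 2450]);
translate([4250, 200, 0]) cube([200, 500, 2450]);
translate([4250, 1950, 0]) cube([200, 1100, 2450]);


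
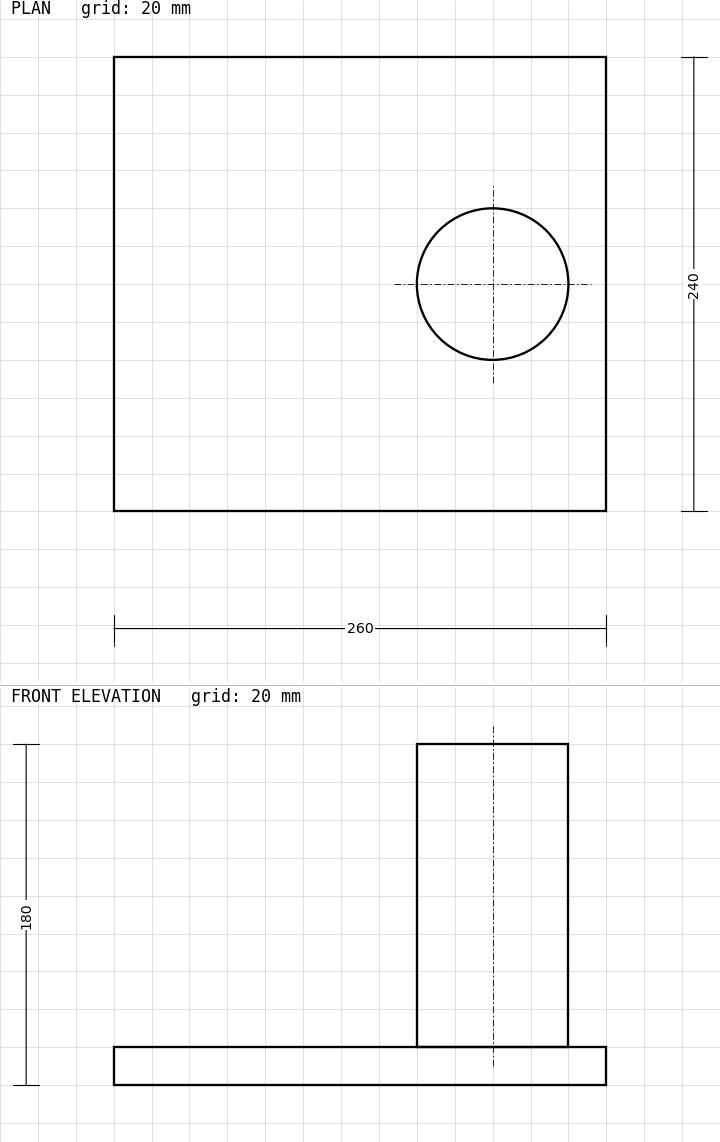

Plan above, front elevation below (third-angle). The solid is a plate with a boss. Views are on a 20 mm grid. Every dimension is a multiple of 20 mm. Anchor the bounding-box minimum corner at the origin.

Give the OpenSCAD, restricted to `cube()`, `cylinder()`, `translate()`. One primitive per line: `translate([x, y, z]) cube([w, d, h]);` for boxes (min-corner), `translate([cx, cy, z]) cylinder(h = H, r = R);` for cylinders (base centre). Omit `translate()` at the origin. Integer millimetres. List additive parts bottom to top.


cube([260, 240, 20]);
translate([200, 120, 20]) cylinder(h = 160, r = 40);


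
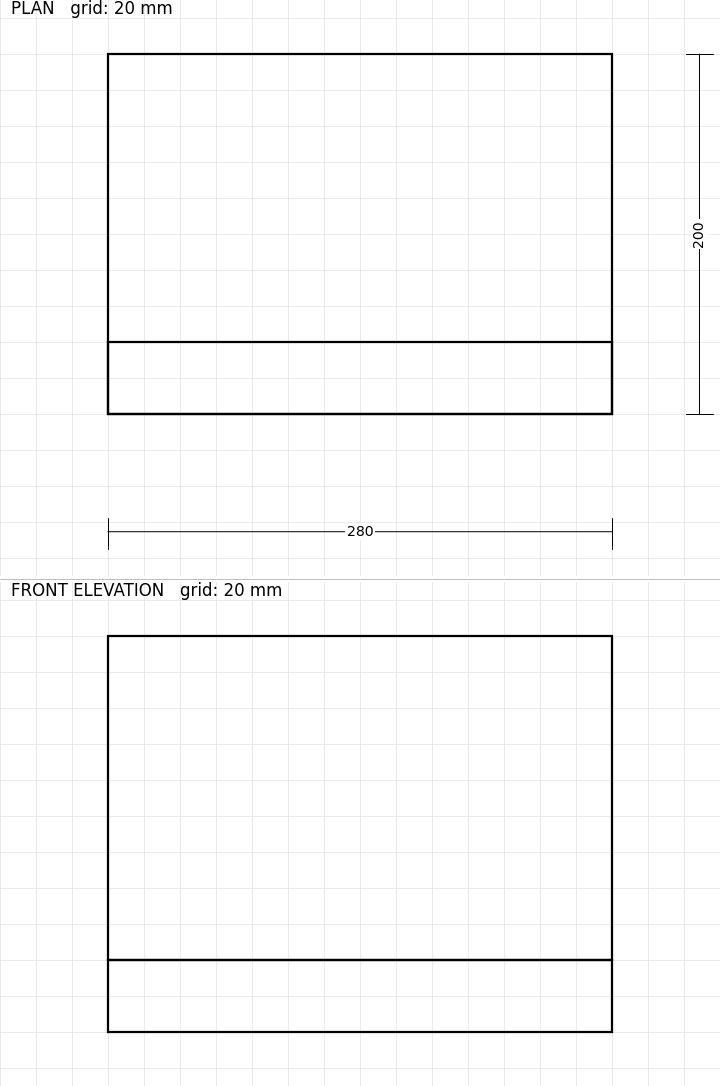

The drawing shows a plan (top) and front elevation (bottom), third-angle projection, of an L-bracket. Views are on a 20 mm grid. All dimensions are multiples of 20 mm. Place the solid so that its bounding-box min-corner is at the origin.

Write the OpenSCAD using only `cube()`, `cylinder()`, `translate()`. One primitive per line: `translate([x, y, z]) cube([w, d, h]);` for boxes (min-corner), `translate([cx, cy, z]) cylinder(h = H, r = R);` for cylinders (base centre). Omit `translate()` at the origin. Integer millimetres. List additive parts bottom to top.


cube([280, 200, 40]);
translate([0, 0, 40]) cube([280, 40, 180]);
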